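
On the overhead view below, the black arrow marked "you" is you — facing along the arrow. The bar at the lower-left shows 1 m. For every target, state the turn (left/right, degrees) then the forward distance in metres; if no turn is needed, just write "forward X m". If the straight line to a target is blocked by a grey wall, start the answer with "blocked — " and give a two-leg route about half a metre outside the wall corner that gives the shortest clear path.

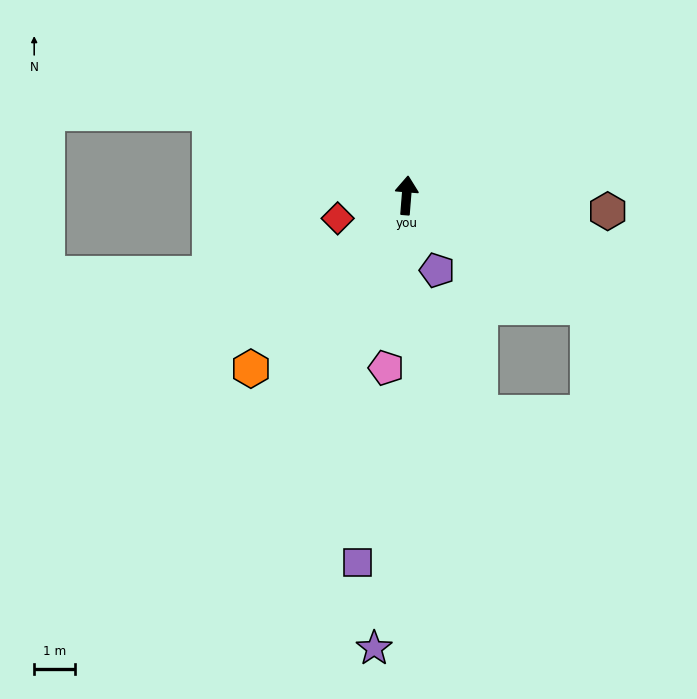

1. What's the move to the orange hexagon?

turn left 143°, forward 5.7 m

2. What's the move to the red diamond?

turn left 113°, forward 1.8 m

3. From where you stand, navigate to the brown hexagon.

turn right 90°, forward 4.9 m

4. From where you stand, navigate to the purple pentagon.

turn right 153°, forward 2.0 m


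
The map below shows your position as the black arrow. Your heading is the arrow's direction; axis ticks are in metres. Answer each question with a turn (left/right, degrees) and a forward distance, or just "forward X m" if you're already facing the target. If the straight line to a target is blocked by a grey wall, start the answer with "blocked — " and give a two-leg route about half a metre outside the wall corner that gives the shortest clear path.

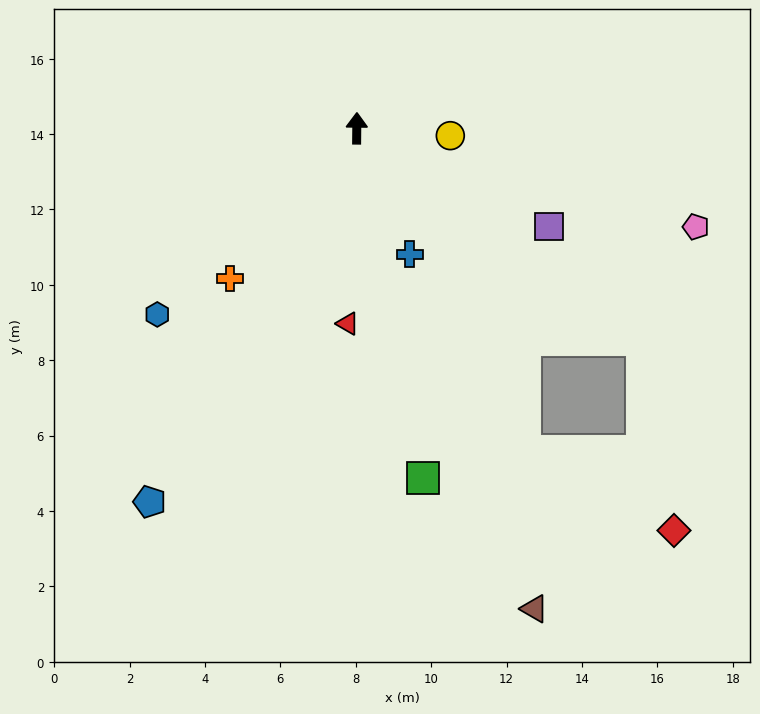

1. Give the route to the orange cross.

turn left 140°, forward 5.2 m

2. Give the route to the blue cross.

turn right 157°, forward 3.6 m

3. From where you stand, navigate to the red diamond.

blocked — turn right 126°, forward 9.4 m, then turn right 44°, forward 5.1 m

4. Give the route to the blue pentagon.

turn left 152°, forward 11.3 m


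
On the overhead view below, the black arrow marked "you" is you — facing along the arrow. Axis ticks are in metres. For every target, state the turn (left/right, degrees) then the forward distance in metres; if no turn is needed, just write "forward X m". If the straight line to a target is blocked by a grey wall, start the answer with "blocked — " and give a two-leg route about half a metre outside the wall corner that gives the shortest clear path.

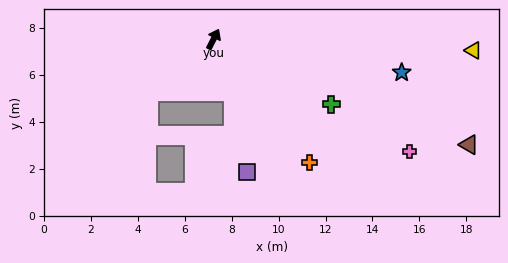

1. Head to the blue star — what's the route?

turn right 73°, forward 8.1 m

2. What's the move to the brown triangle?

turn right 85°, forward 11.8 m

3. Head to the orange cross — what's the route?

turn right 115°, forward 6.7 m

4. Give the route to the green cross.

turn right 92°, forward 5.7 m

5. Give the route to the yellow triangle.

turn right 65°, forward 11.1 m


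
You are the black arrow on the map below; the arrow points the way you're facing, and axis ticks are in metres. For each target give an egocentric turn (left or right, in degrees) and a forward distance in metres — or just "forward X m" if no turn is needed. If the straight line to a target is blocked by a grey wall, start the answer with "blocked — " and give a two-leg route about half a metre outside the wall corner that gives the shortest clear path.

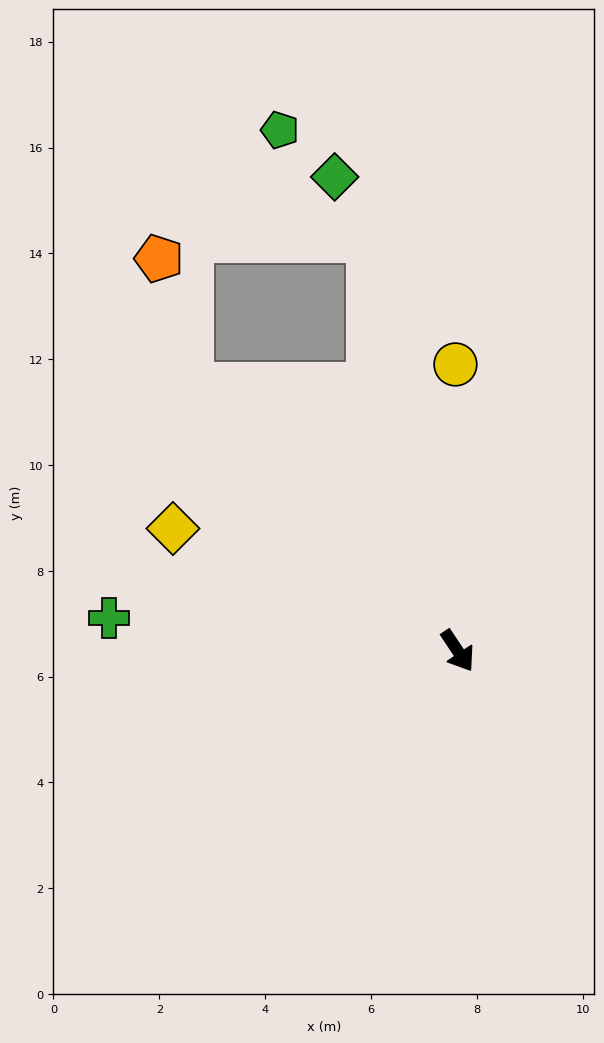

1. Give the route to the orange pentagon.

blocked — turn right 168°, forward 7.1 m, then turn right 31°, forward 2.5 m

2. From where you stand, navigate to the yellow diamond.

turn right 147°, forward 5.9 m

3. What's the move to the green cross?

turn right 129°, forward 6.6 m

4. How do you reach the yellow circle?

turn left 147°, forward 5.4 m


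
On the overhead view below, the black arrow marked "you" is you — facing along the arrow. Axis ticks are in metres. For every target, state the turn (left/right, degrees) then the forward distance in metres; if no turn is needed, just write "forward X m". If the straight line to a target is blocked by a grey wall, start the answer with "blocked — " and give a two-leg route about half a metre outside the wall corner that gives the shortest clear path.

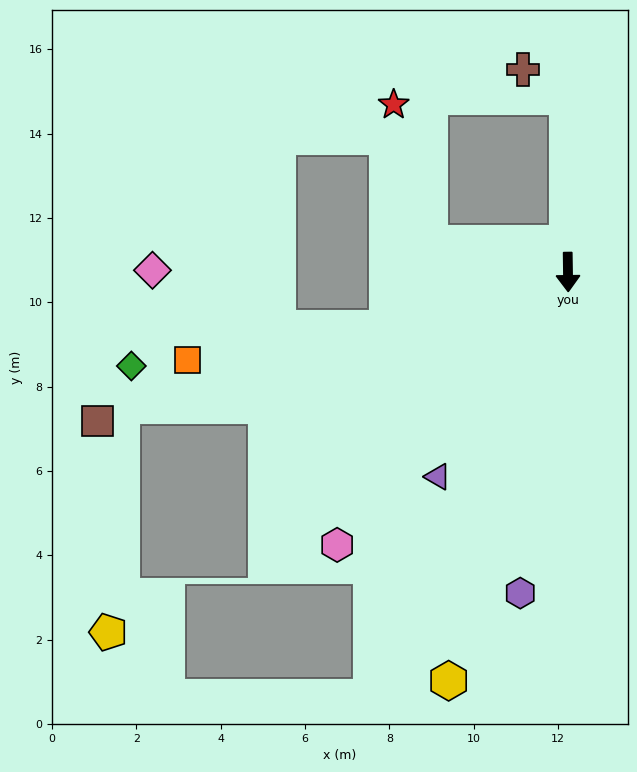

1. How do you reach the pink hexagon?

turn right 41°, forward 8.5 m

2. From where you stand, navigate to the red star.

blocked — turn right 103°, forward 3.4 m, then turn right 63°, forward 3.4 m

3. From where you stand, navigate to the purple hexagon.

turn right 9°, forward 7.7 m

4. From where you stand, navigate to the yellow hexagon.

turn right 17°, forward 10.1 m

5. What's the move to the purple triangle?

turn right 33°, forward 5.8 m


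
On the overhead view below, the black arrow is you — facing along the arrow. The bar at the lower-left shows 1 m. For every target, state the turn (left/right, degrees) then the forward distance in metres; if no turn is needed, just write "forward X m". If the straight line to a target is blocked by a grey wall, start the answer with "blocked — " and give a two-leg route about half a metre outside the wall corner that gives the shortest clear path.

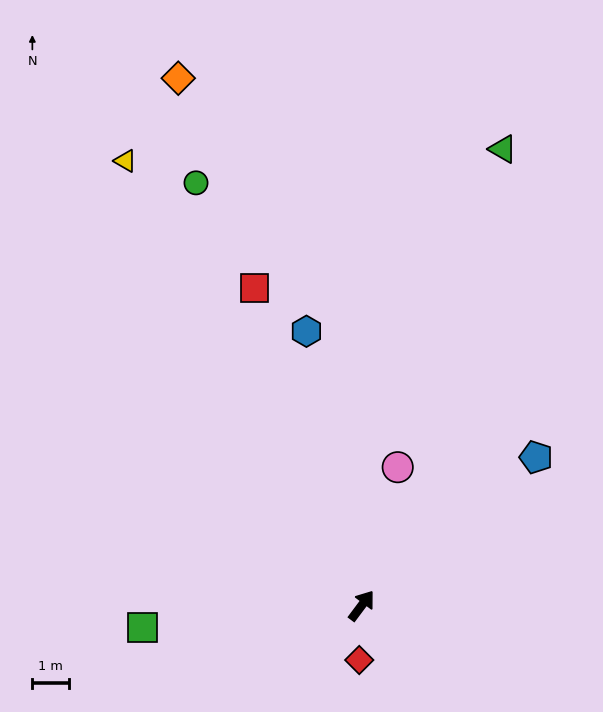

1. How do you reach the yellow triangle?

turn left 65°, forward 13.7 m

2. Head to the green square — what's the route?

turn left 132°, forward 6.0 m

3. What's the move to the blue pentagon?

turn right 13°, forward 6.2 m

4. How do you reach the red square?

turn left 55°, forward 9.1 m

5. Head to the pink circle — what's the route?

turn left 22°, forward 3.9 m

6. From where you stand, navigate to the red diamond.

turn right 146°, forward 1.5 m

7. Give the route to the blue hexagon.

turn left 48°, forward 7.6 m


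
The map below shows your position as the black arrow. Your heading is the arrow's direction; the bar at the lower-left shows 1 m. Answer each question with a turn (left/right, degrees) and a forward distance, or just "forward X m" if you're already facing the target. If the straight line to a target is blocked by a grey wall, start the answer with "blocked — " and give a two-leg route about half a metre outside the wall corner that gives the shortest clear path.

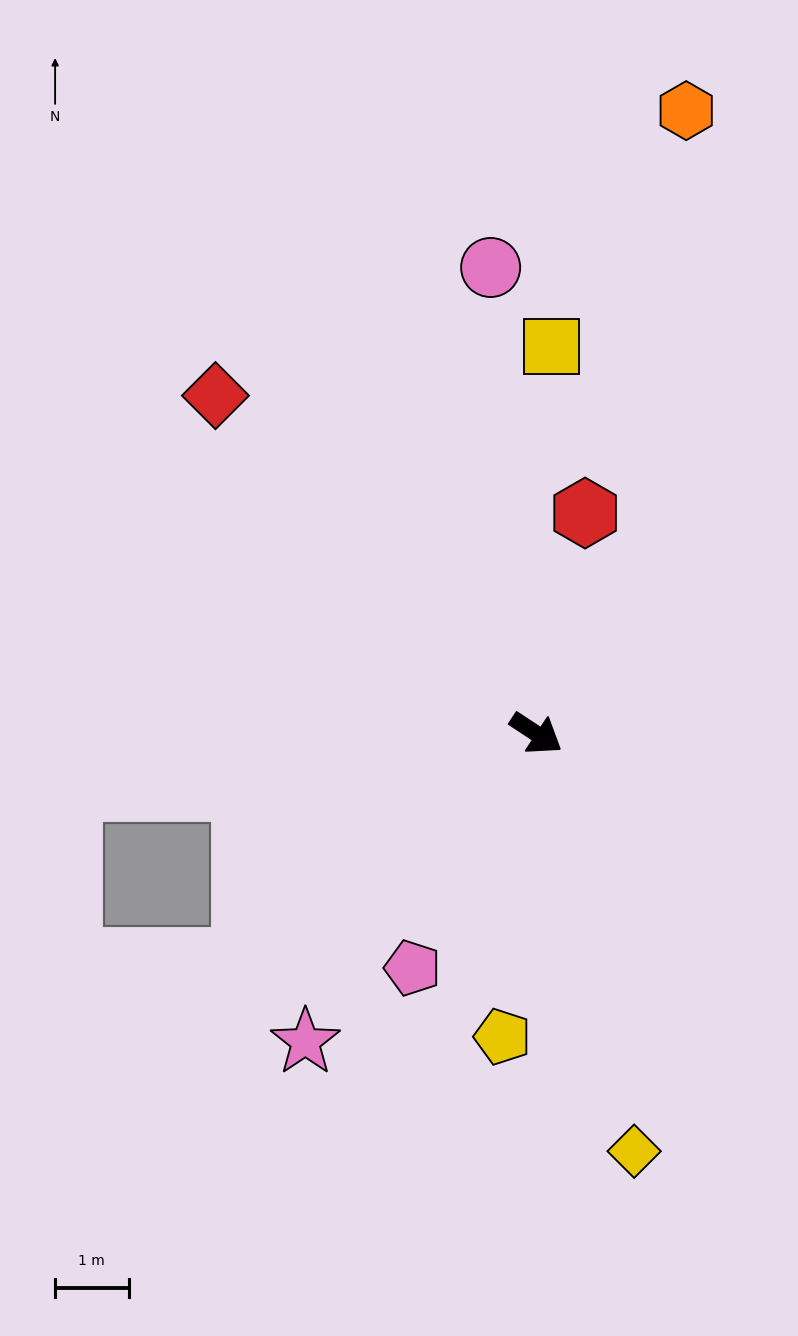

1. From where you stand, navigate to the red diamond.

turn left 167°, forward 6.3 m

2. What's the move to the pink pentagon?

turn right 84°, forward 3.6 m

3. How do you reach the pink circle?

turn left 129°, forward 6.4 m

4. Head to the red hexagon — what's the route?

turn left 111°, forward 3.1 m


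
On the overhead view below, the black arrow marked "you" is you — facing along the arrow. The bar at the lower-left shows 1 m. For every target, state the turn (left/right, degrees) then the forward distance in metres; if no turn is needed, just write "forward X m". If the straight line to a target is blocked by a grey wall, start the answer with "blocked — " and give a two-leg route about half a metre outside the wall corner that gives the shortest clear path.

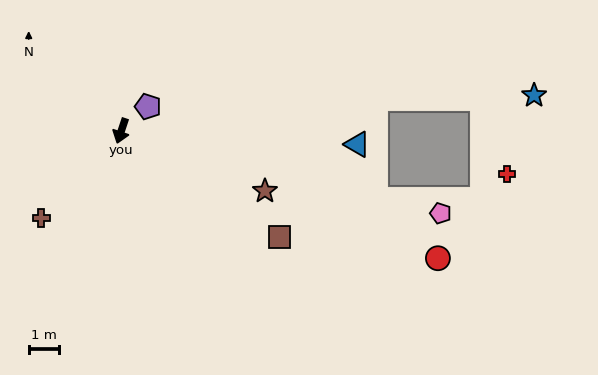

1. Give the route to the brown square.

turn left 75°, forward 6.3 m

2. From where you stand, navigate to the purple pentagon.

turn left 151°, forward 1.2 m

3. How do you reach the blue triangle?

turn left 105°, forward 7.9 m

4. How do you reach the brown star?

turn left 86°, forward 5.2 m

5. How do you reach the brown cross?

turn right 24°, forward 3.9 m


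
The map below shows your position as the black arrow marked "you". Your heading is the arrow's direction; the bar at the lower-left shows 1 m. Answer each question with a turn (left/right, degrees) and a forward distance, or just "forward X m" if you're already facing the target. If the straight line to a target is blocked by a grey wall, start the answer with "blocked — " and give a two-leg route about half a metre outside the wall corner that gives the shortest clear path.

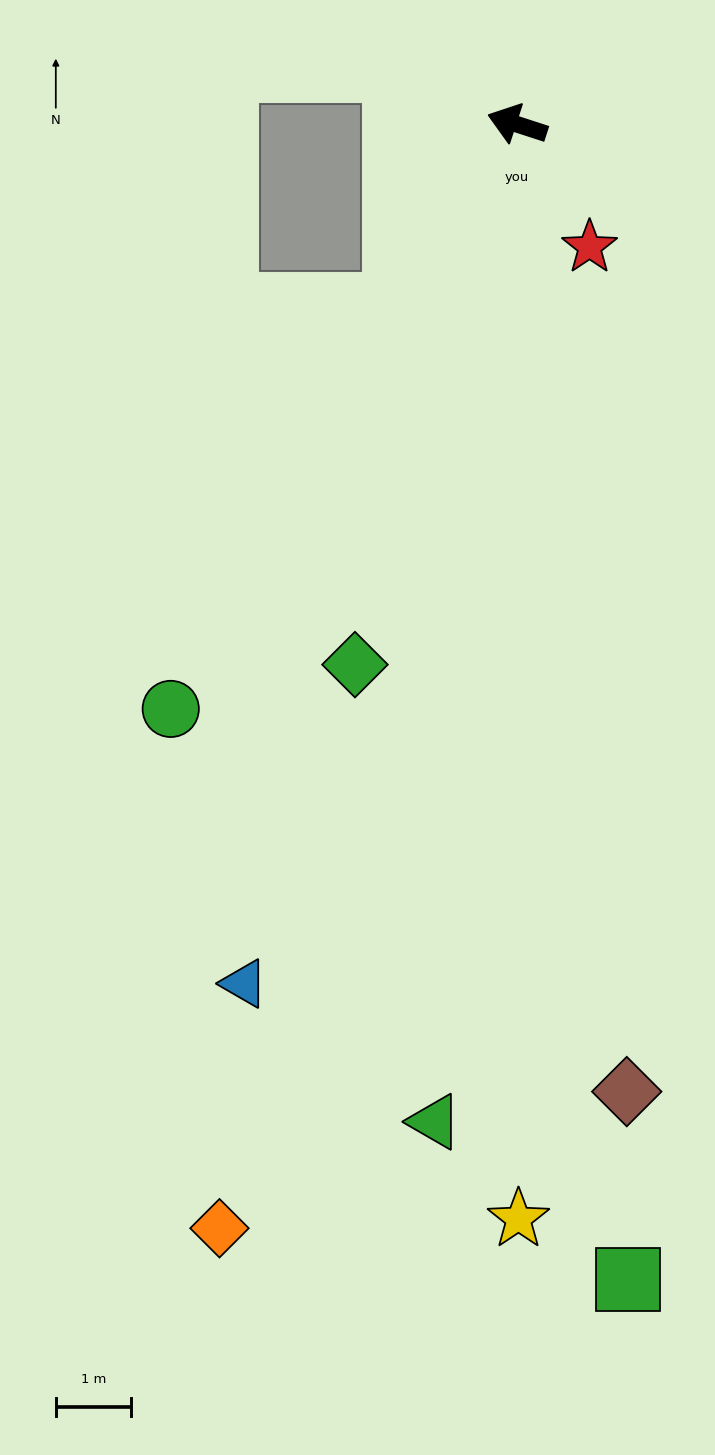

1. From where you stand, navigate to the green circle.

turn left 77°, forward 9.0 m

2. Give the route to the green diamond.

turn left 91°, forward 7.5 m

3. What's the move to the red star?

turn left 139°, forward 1.9 m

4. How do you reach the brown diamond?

turn left 114°, forward 12.9 m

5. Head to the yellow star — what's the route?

turn left 108°, forward 14.5 m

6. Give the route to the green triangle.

turn left 103°, forward 13.3 m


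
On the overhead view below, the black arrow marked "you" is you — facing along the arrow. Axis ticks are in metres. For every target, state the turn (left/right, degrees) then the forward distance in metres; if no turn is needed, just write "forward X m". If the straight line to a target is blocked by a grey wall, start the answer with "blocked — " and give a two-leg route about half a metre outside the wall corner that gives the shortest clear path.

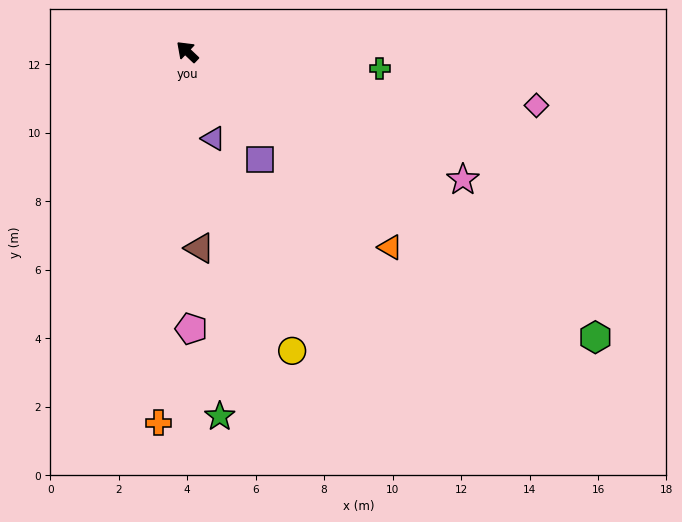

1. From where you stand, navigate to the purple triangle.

turn left 150°, forward 2.6 m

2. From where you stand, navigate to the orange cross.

turn left 129°, forward 10.9 m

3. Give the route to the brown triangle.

turn left 137°, forward 5.7 m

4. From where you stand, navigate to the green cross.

turn right 142°, forward 5.6 m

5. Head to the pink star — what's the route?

turn right 161°, forward 8.9 m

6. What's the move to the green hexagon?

turn right 172°, forward 14.5 m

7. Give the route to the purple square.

turn left 167°, forward 3.8 m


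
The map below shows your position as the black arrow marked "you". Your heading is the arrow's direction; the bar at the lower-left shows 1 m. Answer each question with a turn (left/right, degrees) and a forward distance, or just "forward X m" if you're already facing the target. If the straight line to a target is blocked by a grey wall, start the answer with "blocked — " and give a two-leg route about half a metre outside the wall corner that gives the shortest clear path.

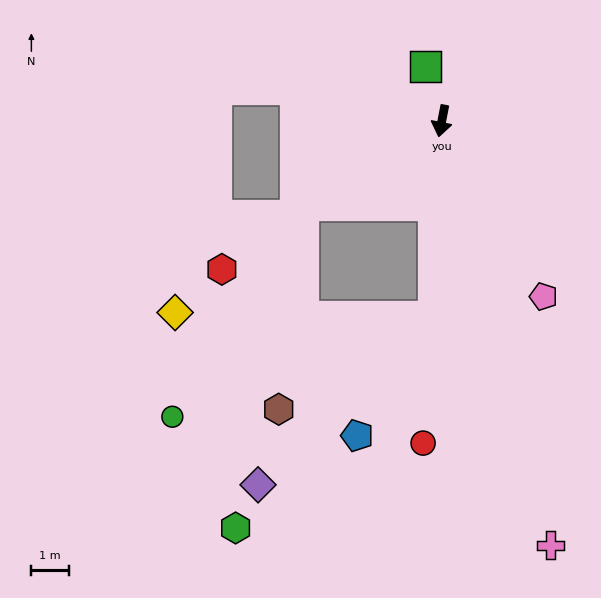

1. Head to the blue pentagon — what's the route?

blocked — turn left 9°, forward 5.3 m, then turn right 31°, forward 3.8 m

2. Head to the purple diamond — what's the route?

blocked — turn left 9°, forward 5.3 m, then turn right 44°, forward 6.5 m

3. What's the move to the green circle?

blocked — turn right 48°, forward 4.3 m, then turn left 27°, forward 6.7 m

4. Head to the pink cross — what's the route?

turn left 25°, forward 11.7 m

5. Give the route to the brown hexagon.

blocked — turn right 48°, forward 4.3 m, then turn left 52°, forward 5.5 m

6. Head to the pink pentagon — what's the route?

turn left 41°, forward 5.4 m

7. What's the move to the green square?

turn right 152°, forward 1.5 m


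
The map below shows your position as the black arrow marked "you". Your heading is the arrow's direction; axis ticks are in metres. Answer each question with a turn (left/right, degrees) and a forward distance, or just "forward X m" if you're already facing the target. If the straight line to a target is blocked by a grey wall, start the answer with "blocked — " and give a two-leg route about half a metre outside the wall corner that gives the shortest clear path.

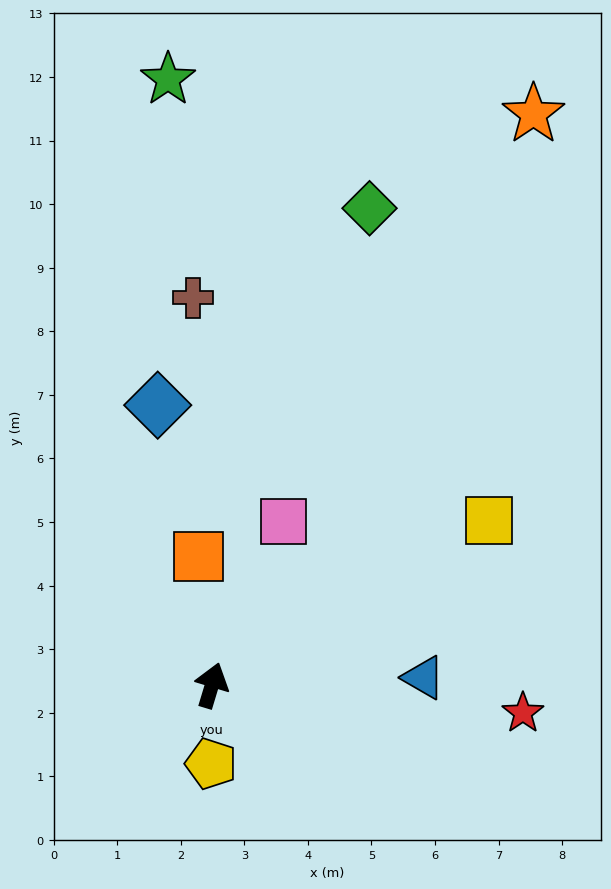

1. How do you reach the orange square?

turn left 23°, forward 2.0 m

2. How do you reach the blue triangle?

turn right 71°, forward 3.3 m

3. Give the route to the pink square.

turn right 7°, forward 2.8 m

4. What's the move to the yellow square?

turn right 42°, forward 5.1 m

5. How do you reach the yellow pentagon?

turn right 164°, forward 1.2 m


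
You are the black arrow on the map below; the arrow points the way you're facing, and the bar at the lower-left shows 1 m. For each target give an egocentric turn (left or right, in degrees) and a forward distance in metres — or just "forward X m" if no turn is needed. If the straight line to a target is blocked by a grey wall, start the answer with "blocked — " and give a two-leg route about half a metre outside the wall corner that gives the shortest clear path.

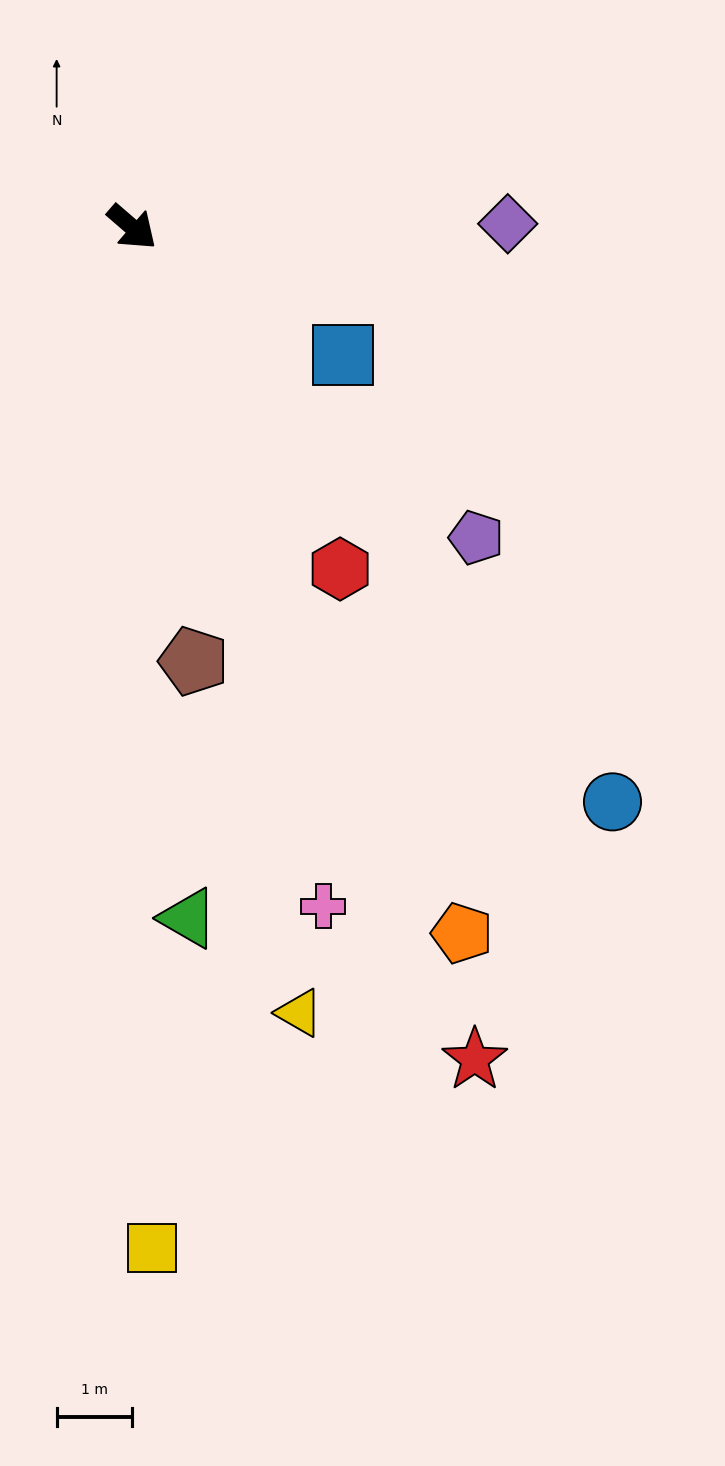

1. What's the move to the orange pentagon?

turn right 24°, forward 10.3 m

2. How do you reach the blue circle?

turn right 9°, forward 9.9 m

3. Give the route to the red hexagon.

turn right 18°, forward 5.3 m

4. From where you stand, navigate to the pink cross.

turn right 33°, forward 9.3 m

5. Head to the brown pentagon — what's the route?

turn right 41°, forward 5.8 m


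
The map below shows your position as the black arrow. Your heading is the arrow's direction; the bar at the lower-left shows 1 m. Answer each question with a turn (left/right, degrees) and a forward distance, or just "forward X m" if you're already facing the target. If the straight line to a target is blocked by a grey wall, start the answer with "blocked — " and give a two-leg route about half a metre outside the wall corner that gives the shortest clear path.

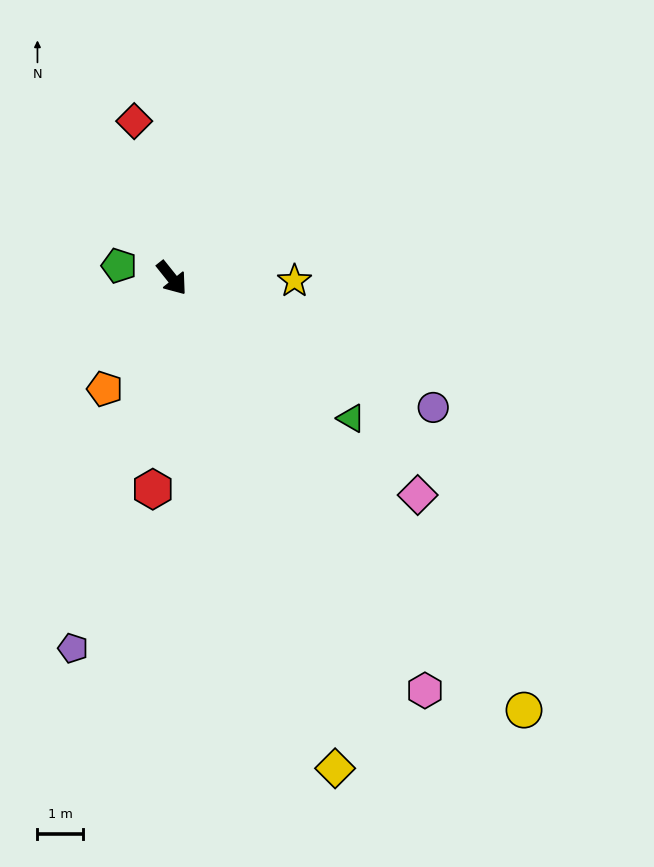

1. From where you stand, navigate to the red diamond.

turn left 155°, forward 3.6 m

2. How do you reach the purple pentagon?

turn right 54°, forward 8.5 m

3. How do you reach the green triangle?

turn left 13°, forward 5.0 m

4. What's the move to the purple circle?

turn left 25°, forward 6.4 m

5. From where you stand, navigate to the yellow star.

turn left 50°, forward 2.7 m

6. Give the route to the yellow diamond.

turn right 20°, forward 11.4 m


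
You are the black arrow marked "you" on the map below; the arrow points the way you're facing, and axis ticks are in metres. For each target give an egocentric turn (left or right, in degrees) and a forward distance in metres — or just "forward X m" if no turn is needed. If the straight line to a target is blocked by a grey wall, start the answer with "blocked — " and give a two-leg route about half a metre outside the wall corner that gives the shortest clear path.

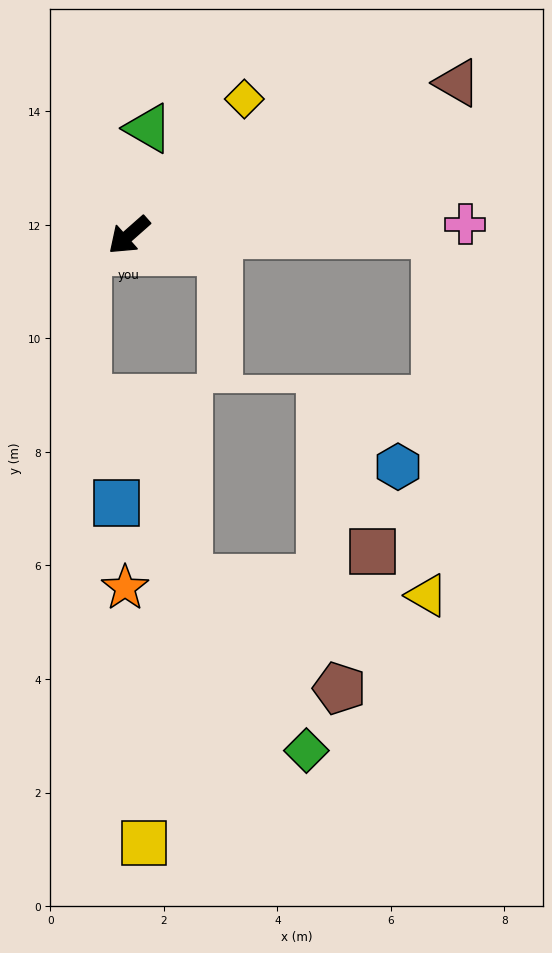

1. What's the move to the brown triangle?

turn left 163°, forward 6.4 m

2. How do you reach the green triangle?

turn right 142°, forward 1.9 m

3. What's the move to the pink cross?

turn left 140°, forward 5.9 m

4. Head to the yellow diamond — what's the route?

turn right 172°, forward 3.1 m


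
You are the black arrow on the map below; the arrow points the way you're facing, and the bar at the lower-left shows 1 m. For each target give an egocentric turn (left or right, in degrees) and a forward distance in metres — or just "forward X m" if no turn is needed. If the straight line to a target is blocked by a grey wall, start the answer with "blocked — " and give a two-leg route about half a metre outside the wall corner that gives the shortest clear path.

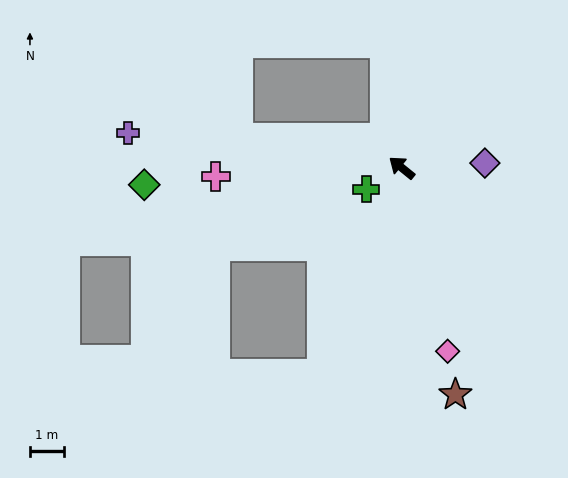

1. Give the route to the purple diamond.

turn right 138°, forward 2.5 m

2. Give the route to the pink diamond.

turn left 143°, forward 5.6 m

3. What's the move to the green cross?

turn left 70°, forward 1.2 m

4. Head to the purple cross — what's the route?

turn left 32°, forward 8.2 m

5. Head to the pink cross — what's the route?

turn left 42°, forward 5.5 m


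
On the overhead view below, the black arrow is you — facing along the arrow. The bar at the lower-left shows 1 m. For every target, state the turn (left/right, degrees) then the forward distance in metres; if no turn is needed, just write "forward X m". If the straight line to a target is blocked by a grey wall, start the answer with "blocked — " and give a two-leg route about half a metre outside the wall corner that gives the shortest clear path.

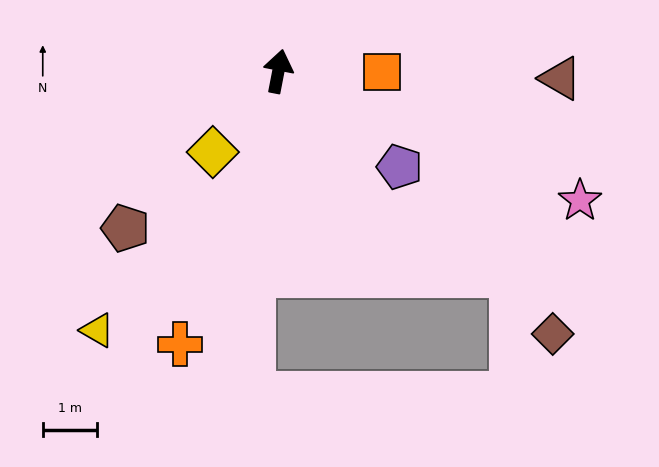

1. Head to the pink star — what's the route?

turn right 102°, forward 6.0 m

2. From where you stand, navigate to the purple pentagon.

turn right 117°, forward 2.8 m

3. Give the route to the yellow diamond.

turn left 152°, forward 1.9 m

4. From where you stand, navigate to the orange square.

turn right 79°, forward 1.9 m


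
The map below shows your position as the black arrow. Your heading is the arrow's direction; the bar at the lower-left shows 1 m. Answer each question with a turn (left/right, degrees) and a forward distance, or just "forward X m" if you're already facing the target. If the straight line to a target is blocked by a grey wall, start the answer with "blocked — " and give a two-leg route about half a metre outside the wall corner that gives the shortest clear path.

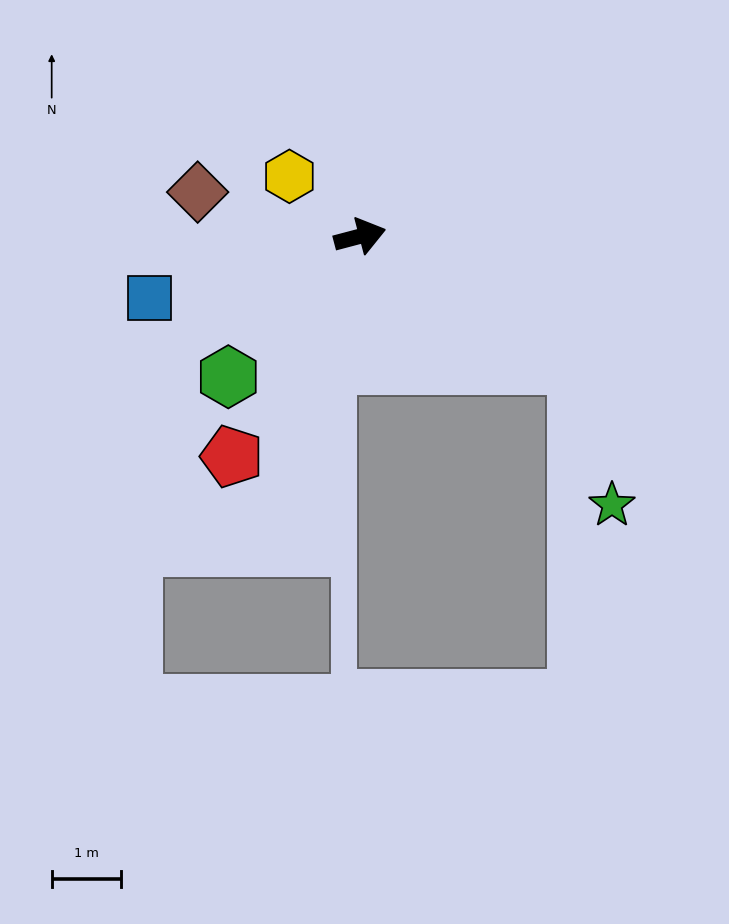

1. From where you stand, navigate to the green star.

blocked — turn right 45°, forward 3.7 m, then turn right 46°, forward 2.1 m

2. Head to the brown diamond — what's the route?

turn left 150°, forward 2.4 m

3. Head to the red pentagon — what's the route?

turn right 135°, forward 3.7 m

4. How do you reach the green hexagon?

turn right 148°, forward 2.8 m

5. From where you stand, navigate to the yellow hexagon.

turn left 125°, forward 1.3 m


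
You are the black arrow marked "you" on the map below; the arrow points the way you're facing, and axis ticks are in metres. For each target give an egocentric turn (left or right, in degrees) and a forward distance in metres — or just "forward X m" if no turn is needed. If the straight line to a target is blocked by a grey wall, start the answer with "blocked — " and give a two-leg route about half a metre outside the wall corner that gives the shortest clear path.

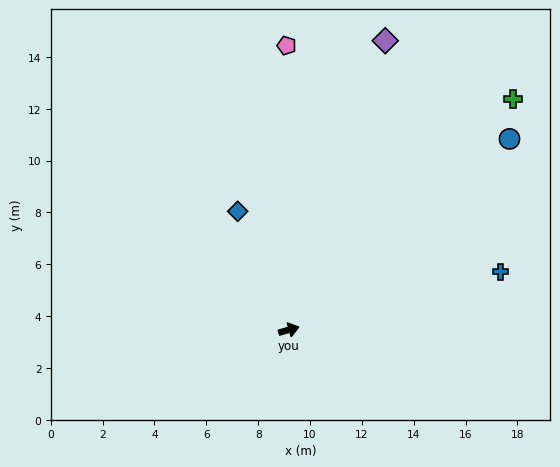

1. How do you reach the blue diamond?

turn left 98°, forward 5.0 m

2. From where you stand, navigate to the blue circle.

turn left 25°, forward 11.3 m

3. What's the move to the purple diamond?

turn left 56°, forward 11.8 m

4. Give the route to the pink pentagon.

turn left 75°, forward 11.0 m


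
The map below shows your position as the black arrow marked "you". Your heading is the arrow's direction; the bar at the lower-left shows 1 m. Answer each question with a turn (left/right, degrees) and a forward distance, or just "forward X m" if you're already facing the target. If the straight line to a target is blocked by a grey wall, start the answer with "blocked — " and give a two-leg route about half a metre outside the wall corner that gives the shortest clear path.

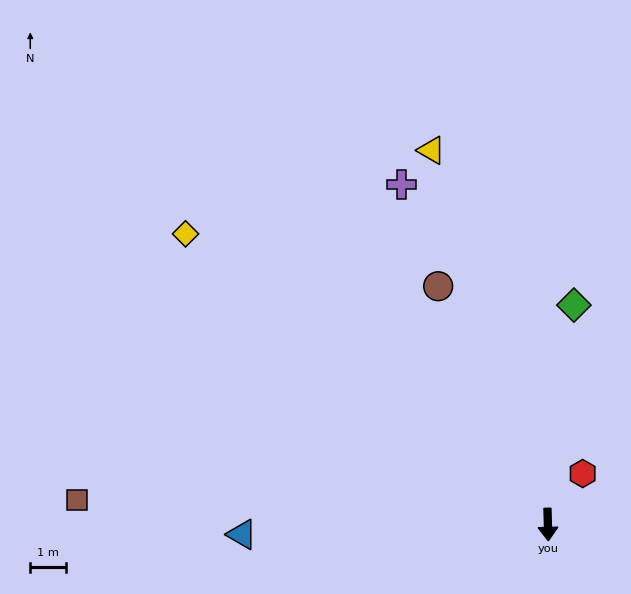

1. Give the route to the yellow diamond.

turn right 130°, forward 13.1 m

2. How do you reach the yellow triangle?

turn right 164°, forward 11.1 m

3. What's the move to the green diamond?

turn left 172°, forward 6.3 m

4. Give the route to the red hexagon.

turn left 144°, forward 1.7 m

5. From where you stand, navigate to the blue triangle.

turn right 90°, forward 8.7 m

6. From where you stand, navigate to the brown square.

turn right 95°, forward 13.4 m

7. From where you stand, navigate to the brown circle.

turn right 157°, forward 7.4 m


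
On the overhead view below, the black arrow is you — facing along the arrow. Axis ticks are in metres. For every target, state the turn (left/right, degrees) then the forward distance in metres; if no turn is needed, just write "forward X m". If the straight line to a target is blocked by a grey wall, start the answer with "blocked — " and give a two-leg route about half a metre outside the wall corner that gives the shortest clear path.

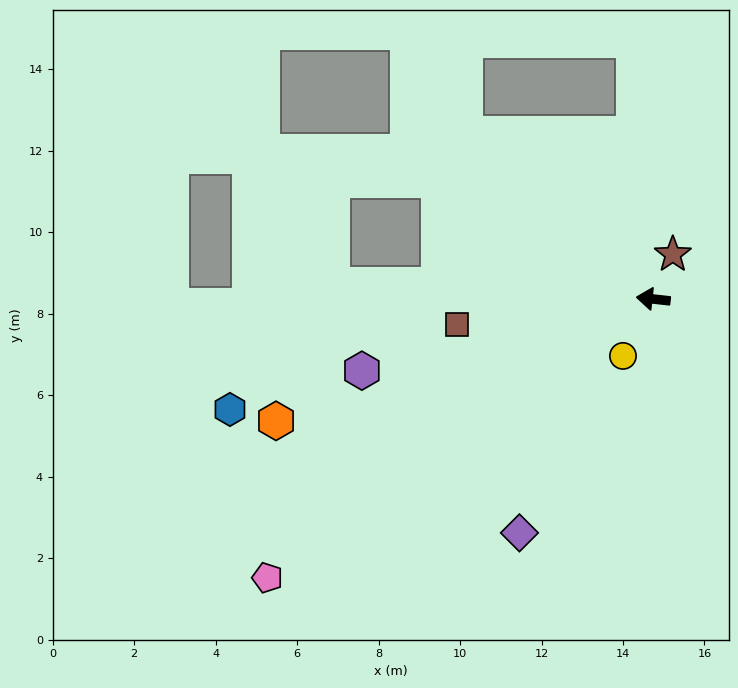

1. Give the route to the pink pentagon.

turn left 42°, forward 11.7 m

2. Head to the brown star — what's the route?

turn right 107°, forward 1.2 m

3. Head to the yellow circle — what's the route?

turn left 68°, forward 1.6 m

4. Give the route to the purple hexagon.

turn left 20°, forward 7.4 m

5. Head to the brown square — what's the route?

turn left 14°, forward 4.9 m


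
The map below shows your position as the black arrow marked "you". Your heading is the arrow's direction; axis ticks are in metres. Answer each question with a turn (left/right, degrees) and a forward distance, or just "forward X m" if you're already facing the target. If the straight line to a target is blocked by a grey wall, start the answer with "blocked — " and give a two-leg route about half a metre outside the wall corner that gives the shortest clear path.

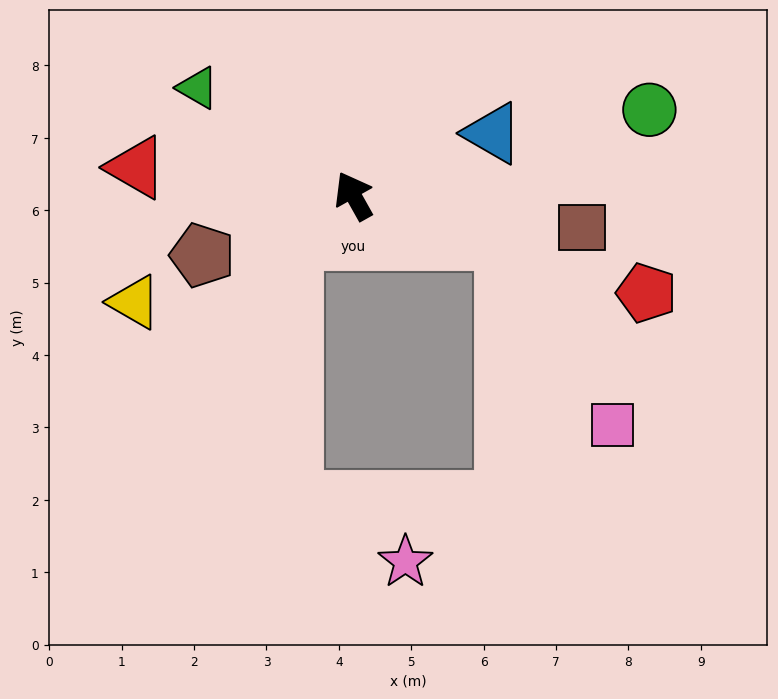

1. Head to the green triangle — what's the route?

turn left 26°, forward 2.6 m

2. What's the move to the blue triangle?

turn right 95°, forward 2.1 m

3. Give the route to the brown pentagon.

turn left 82°, forward 2.2 m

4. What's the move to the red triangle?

turn left 53°, forward 3.0 m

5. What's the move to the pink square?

blocked — turn right 135°, forward 2.2 m, then turn right 44°, forward 3.0 m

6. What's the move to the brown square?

turn right 127°, forward 3.2 m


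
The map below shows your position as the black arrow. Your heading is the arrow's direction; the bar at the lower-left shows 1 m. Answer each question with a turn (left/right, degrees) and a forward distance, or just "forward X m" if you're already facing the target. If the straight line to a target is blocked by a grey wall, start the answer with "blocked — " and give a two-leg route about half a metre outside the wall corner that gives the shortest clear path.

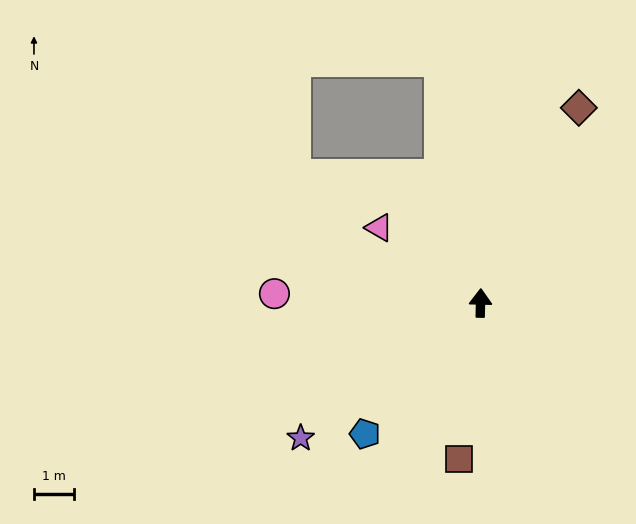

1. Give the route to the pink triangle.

turn left 55°, forward 3.1 m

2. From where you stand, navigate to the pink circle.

turn left 89°, forward 5.1 m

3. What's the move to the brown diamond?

turn right 25°, forward 5.4 m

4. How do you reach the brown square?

turn left 173°, forward 3.9 m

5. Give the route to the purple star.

turn left 128°, forward 5.6 m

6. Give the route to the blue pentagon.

turn left 140°, forward 4.4 m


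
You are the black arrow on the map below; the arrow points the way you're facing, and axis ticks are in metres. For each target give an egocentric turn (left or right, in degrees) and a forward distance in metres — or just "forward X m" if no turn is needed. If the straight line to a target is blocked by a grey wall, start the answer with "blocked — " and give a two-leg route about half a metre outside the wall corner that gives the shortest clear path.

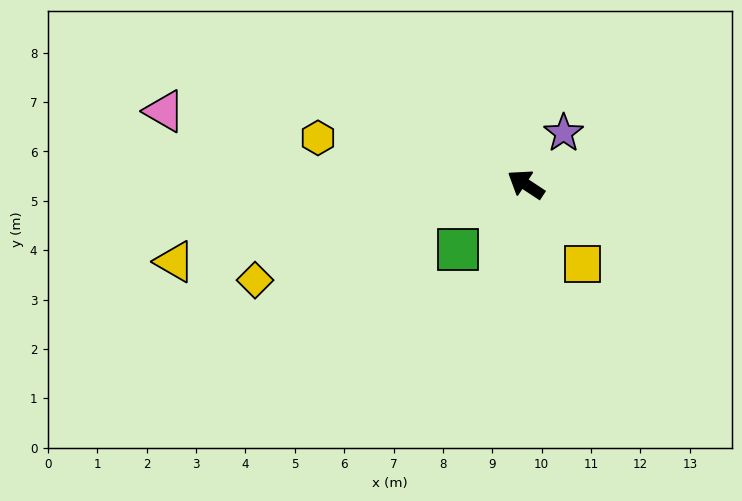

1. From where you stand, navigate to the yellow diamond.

turn left 53°, forward 5.8 m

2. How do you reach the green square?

turn left 77°, forward 1.9 m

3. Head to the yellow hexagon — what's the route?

turn left 21°, forward 4.3 m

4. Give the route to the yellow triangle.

turn left 46°, forward 7.3 m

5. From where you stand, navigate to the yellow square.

turn left 159°, forward 2.0 m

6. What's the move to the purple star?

turn right 93°, forward 1.3 m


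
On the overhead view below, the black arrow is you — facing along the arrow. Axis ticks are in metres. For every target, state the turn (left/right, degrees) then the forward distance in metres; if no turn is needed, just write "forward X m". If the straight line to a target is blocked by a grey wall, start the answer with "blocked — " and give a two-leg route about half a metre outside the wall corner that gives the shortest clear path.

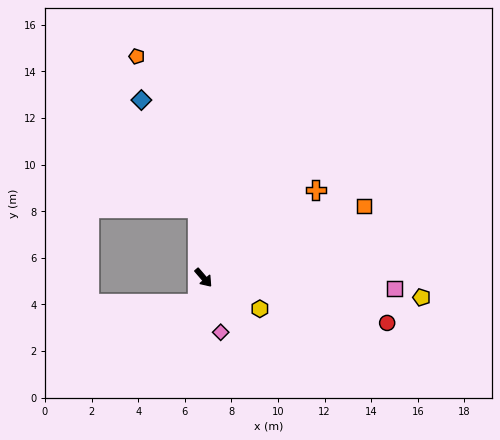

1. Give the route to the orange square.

turn left 74°, forward 7.5 m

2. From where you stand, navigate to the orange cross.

turn left 87°, forward 6.1 m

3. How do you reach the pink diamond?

turn right 23°, forward 2.5 m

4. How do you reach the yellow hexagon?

turn left 20°, forward 2.8 m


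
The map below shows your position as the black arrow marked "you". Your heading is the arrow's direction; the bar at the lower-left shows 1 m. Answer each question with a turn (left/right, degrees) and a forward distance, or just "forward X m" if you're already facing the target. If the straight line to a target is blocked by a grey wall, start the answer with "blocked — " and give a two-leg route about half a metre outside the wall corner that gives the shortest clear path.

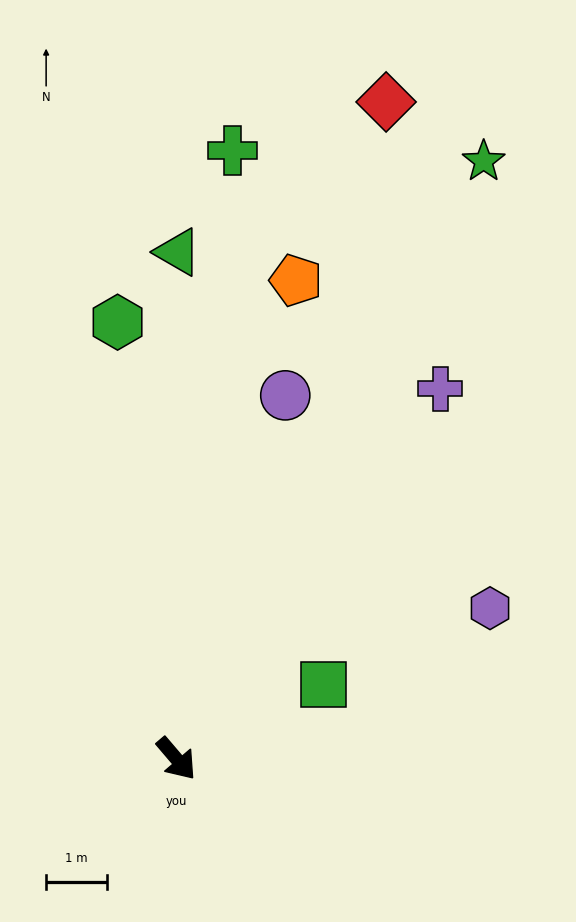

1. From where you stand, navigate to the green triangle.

turn left 139°, forward 8.3 m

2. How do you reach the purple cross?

turn left 104°, forward 7.4 m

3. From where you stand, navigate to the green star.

turn left 112°, forward 11.0 m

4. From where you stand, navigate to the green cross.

turn left 134°, forward 10.0 m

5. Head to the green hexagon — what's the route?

turn left 147°, forward 7.2 m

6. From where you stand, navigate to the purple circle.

turn left 123°, forward 6.2 m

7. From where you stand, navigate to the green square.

turn left 76°, forward 2.7 m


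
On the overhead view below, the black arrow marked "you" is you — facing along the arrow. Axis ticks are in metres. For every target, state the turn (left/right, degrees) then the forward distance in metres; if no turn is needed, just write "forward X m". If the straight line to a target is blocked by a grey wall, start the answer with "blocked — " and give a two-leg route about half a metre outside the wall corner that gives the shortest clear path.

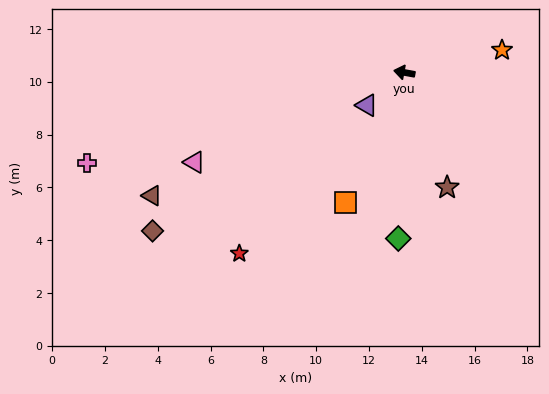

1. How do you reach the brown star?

turn left 121°, forward 4.6 m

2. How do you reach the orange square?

turn left 76°, forward 5.4 m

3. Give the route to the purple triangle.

turn left 52°, forward 1.9 m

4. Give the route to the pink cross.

turn left 26°, forward 12.5 m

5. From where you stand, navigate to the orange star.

turn right 157°, forward 3.8 m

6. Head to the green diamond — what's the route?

turn left 98°, forward 6.3 m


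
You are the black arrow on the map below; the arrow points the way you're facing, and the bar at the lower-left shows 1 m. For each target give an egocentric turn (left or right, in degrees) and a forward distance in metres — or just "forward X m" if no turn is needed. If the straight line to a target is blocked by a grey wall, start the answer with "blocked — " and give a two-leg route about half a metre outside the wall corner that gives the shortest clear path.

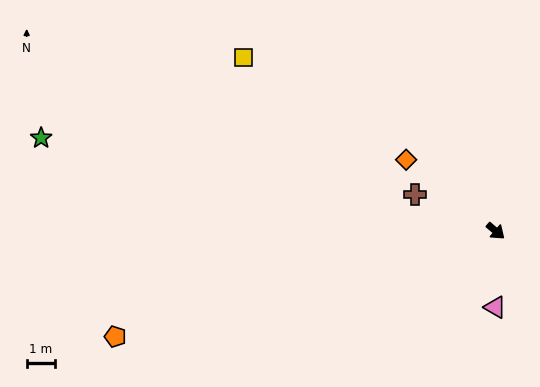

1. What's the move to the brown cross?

turn right 164°, forward 3.1 m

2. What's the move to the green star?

turn right 151°, forward 16.3 m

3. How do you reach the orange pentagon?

turn right 124°, forward 13.9 m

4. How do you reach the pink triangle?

turn right 50°, forward 2.7 m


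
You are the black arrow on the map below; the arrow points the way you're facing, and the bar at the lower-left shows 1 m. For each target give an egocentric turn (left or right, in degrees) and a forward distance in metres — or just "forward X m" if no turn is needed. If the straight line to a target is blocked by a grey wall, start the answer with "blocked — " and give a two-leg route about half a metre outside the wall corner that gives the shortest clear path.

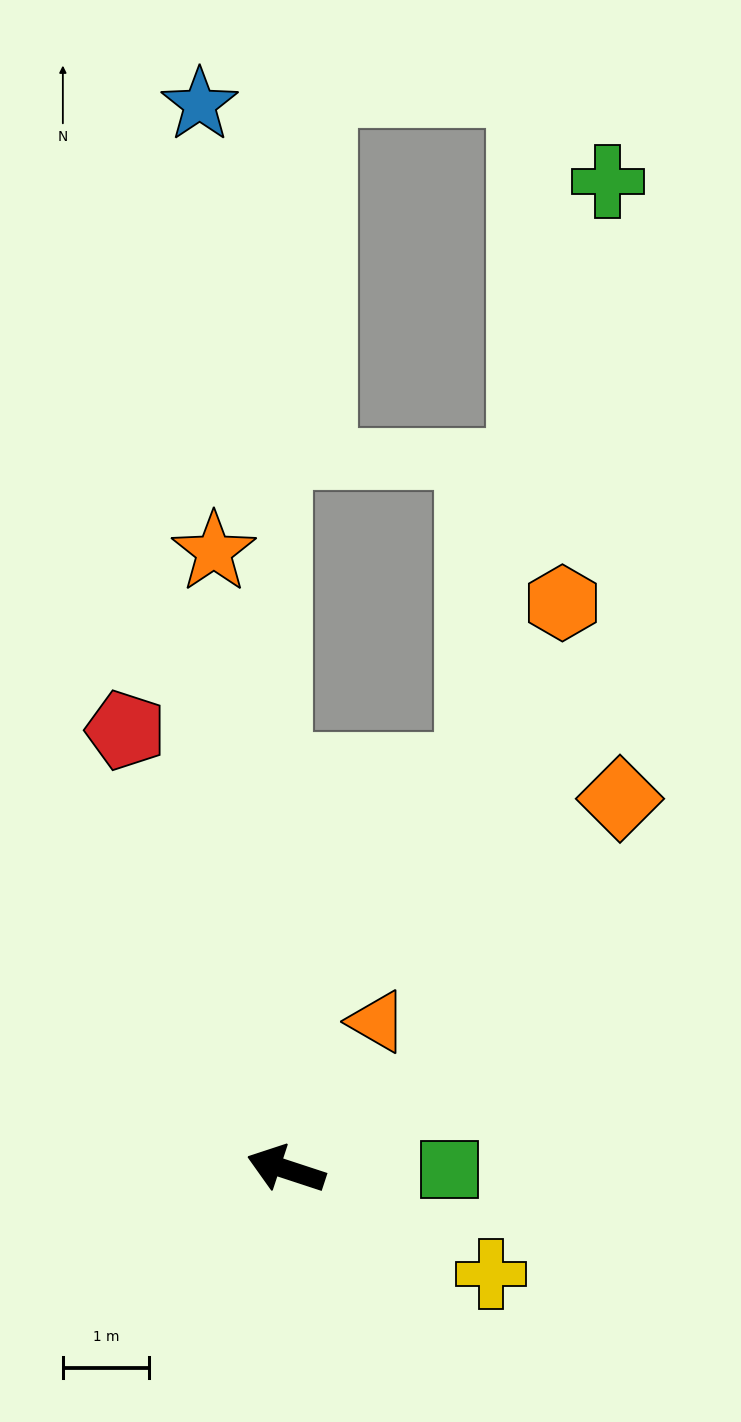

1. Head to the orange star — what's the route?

turn right 65°, forward 7.2 m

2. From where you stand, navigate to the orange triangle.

turn right 103°, forward 2.0 m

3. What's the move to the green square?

turn right 162°, forward 1.9 m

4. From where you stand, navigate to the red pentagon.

turn right 52°, forward 5.4 m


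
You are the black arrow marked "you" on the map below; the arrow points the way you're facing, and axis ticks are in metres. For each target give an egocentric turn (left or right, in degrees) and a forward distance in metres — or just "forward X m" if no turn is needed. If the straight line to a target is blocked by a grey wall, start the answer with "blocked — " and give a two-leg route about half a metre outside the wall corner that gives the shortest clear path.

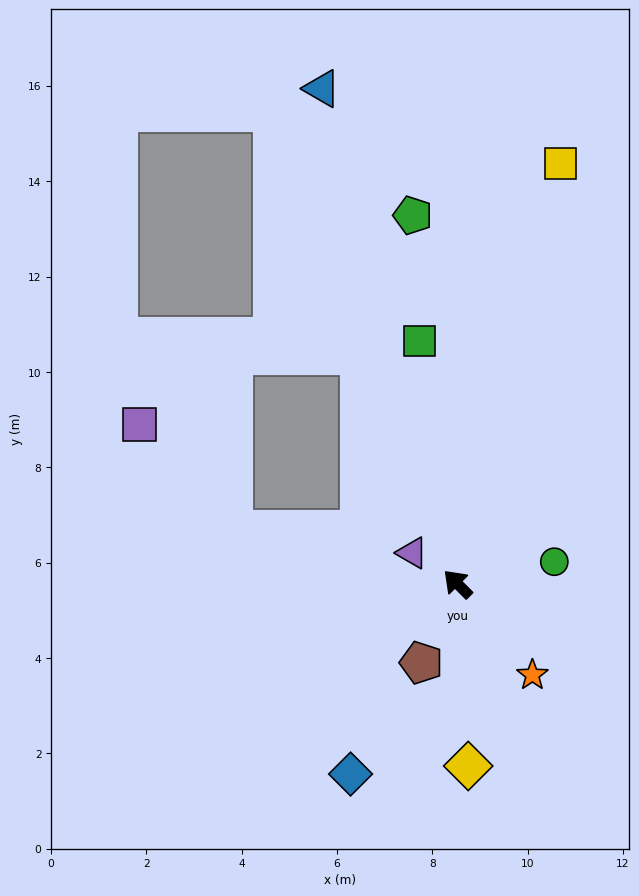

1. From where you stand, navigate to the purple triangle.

turn left 11°, forward 1.2 m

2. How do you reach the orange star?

turn left 174°, forward 2.5 m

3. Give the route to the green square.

turn right 36°, forward 5.2 m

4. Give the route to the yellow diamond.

turn left 138°, forward 3.8 m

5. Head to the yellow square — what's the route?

turn right 59°, forward 9.1 m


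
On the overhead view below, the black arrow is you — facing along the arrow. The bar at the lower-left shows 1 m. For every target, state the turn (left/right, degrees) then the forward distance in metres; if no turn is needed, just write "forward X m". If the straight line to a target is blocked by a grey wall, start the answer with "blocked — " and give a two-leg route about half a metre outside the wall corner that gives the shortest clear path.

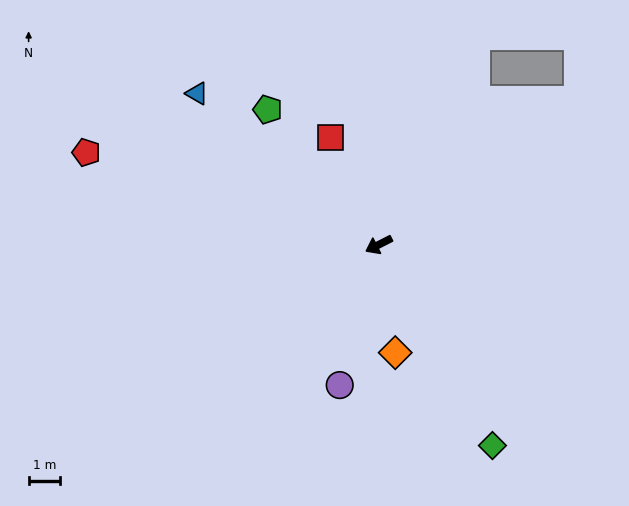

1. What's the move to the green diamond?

turn left 93°, forward 7.3 m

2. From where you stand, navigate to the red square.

turn right 93°, forward 3.7 m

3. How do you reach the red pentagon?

turn right 44°, forward 9.7 m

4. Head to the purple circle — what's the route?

turn left 48°, forward 4.6 m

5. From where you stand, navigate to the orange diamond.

turn left 72°, forward 3.5 m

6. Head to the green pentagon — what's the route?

turn right 78°, forward 5.5 m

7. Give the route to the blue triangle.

turn right 67°, forward 7.5 m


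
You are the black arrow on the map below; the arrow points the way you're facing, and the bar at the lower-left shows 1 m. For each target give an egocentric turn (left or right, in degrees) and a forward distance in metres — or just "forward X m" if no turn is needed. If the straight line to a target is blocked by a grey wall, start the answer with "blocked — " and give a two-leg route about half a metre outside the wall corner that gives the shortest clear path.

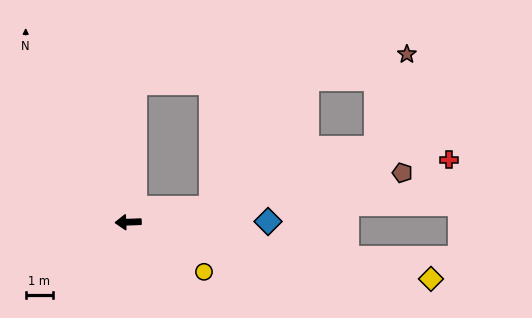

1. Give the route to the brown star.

blocked — turn right 95°, forward 5.1 m, then turn right 81°, forward 10.0 m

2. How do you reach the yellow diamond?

turn left 167°, forward 11.2 m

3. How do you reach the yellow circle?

turn left 145°, forward 3.3 m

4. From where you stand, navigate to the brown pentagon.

turn right 172°, forward 10.2 m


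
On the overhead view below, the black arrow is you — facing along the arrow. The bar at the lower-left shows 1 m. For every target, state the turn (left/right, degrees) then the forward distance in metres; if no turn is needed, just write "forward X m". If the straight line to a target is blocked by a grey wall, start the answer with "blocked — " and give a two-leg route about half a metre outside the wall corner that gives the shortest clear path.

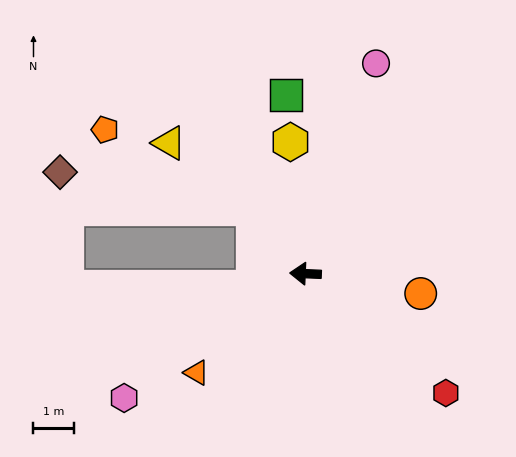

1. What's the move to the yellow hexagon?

turn right 81°, forward 3.2 m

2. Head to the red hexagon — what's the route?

turn left 142°, forward 4.5 m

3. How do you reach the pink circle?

turn right 106°, forward 5.4 m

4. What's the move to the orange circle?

turn left 173°, forward 2.9 m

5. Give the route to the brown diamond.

blocked — turn right 49°, forward 2.0 m, then turn left 41°, forward 4.8 m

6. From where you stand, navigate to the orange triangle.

turn left 45°, forward 3.6 m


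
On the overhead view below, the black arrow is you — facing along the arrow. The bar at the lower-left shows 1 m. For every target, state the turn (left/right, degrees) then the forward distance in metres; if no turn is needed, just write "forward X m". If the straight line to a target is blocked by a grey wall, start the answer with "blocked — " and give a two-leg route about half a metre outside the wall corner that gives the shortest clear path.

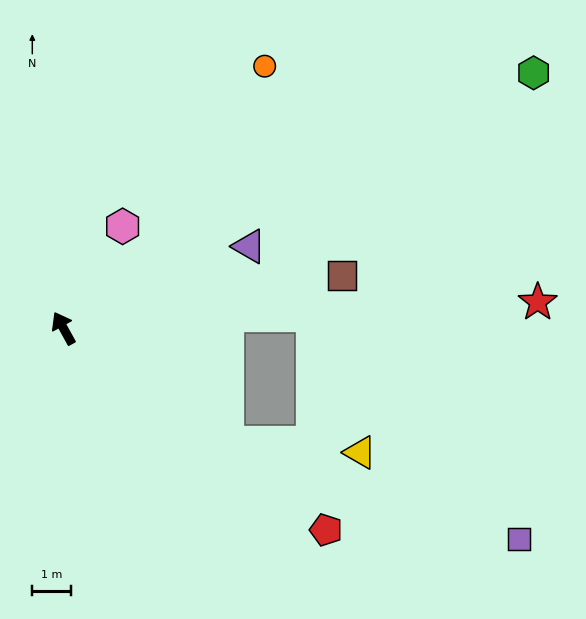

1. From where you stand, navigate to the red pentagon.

turn right 156°, forward 8.5 m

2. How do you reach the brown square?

turn right 108°, forward 7.3 m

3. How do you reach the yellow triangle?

blocked — turn right 154°, forward 5.1 m, then turn left 31°, forward 3.4 m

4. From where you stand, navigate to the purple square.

blocked — turn right 154°, forward 5.1 m, then turn left 17°, forward 7.9 m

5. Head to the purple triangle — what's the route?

turn right 95°, forward 5.2 m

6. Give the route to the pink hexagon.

turn right 59°, forward 3.0 m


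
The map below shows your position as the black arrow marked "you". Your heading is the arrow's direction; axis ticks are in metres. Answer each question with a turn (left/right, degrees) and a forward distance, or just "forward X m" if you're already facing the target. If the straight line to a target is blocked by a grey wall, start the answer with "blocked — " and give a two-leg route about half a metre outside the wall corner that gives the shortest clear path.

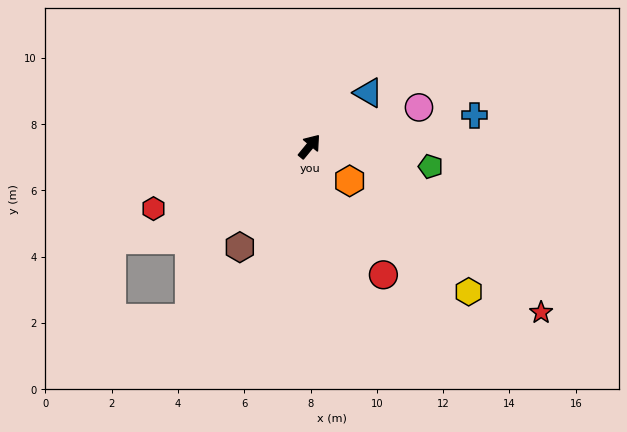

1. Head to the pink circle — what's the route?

turn right 31°, forward 3.5 m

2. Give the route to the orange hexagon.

turn right 91°, forward 1.6 m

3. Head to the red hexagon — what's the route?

turn left 151°, forward 5.1 m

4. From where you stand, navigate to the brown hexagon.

turn right 175°, forward 3.7 m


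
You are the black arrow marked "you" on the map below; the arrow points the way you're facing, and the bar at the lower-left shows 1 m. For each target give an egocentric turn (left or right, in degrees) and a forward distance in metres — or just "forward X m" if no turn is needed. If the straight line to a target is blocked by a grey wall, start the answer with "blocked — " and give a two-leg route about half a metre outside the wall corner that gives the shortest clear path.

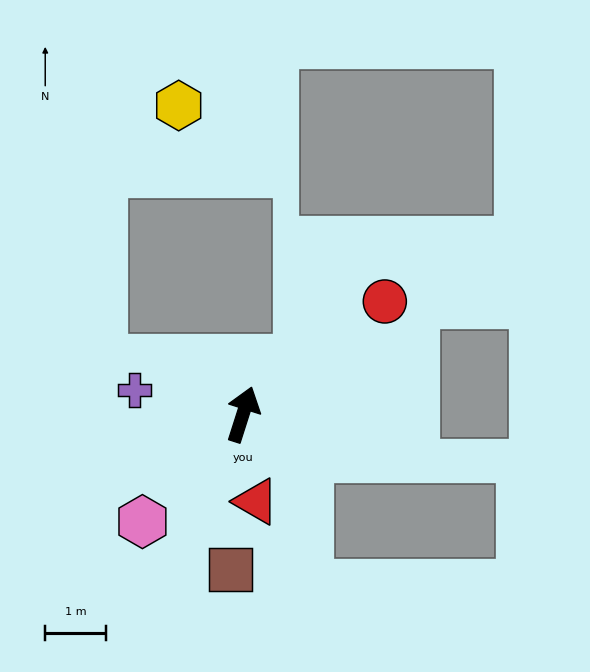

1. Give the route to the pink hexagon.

turn left 155°, forward 2.4 m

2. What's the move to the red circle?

turn right 34°, forward 3.0 m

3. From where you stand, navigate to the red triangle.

turn right 154°, forward 1.5 m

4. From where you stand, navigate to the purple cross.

turn left 95°, forward 1.8 m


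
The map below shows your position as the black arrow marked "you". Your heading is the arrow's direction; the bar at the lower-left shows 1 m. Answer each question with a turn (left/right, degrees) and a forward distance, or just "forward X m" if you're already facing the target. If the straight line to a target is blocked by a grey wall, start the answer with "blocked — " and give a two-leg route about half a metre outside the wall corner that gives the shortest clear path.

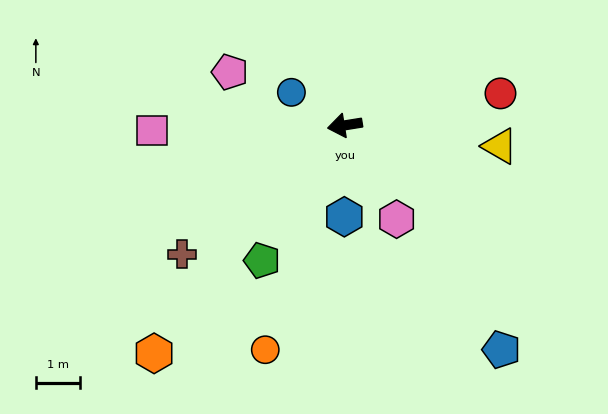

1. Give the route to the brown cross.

turn left 29°, forward 4.7 m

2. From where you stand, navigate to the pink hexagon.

turn left 110°, forward 2.4 m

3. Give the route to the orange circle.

turn left 61°, forward 5.4 m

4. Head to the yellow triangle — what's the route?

turn left 163°, forward 3.5 m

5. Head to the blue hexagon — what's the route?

turn left 81°, forward 2.1 m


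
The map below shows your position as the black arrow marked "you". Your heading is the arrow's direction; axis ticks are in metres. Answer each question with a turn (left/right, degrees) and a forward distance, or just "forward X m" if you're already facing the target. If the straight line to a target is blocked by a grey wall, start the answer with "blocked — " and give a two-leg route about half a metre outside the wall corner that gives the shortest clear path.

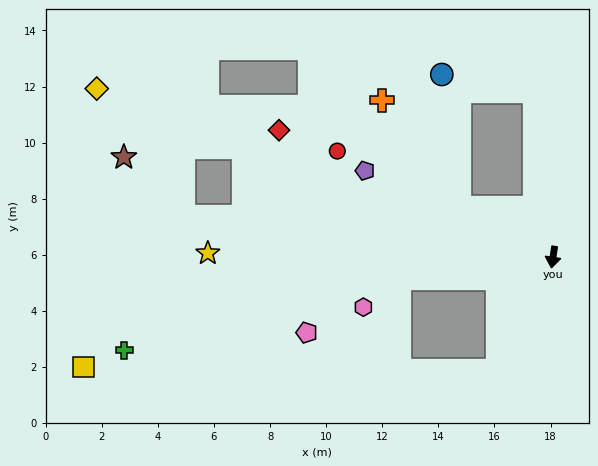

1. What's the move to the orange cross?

blocked — turn right 109°, forward 3.8 m, then turn right 27°, forward 4.7 m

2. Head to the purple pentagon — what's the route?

turn right 106°, forward 7.4 m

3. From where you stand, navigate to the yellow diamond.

turn right 102°, forward 17.3 m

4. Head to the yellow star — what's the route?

turn right 82°, forward 12.3 m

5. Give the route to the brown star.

blocked — turn right 88°, forward 13.2 m, then turn right 38°, forward 3.0 m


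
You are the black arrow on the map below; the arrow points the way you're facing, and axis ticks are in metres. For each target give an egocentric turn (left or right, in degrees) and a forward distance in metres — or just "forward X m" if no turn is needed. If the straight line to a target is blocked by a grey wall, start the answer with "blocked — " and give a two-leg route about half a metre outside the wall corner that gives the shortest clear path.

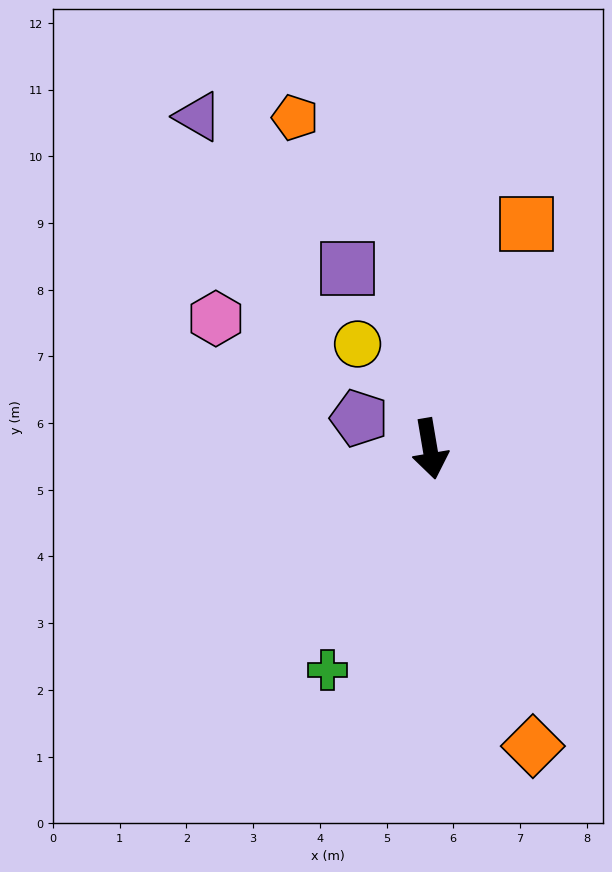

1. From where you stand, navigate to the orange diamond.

turn left 9°, forward 4.7 m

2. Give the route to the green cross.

turn right 34°, forward 3.7 m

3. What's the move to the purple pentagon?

turn right 123°, forward 1.2 m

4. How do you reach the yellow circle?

turn right 155°, forward 1.9 m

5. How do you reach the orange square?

turn left 147°, forward 3.7 m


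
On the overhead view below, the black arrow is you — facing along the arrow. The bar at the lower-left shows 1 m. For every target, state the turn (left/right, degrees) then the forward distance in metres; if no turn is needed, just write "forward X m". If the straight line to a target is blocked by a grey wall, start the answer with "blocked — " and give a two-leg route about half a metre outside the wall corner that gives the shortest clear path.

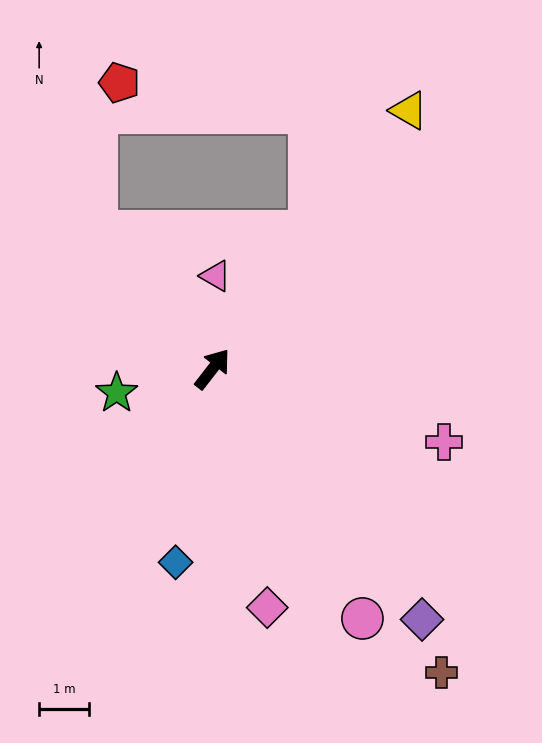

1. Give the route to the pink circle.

turn right 111°, forward 5.9 m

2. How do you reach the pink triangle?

turn left 36°, forward 1.9 m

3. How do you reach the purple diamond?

turn right 102°, forward 6.6 m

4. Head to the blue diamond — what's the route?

turn right 153°, forward 4.0 m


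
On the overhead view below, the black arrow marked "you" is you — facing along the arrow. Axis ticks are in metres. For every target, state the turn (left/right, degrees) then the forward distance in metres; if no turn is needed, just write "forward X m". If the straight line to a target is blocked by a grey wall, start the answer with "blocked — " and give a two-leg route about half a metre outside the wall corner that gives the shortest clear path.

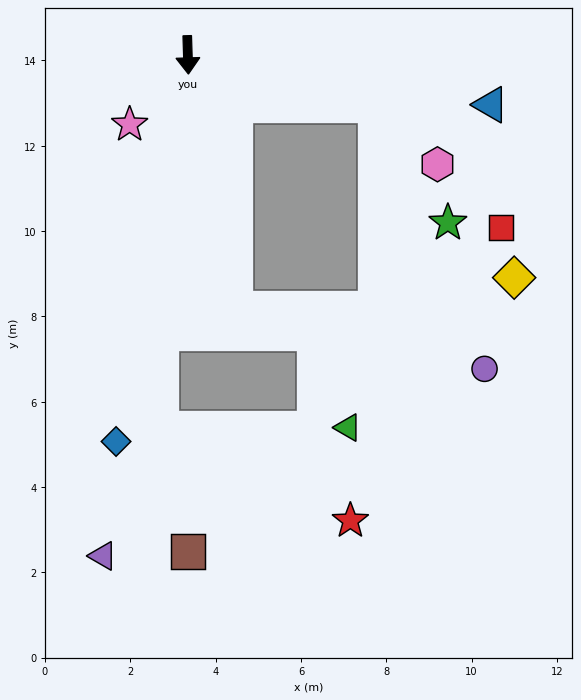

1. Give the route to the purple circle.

blocked — turn left 9°, forward 6.1 m, then turn left 66°, forward 6.0 m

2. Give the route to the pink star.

turn right 42°, forward 2.1 m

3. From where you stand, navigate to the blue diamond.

turn right 12°, forward 9.2 m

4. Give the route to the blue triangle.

turn left 79°, forward 7.2 m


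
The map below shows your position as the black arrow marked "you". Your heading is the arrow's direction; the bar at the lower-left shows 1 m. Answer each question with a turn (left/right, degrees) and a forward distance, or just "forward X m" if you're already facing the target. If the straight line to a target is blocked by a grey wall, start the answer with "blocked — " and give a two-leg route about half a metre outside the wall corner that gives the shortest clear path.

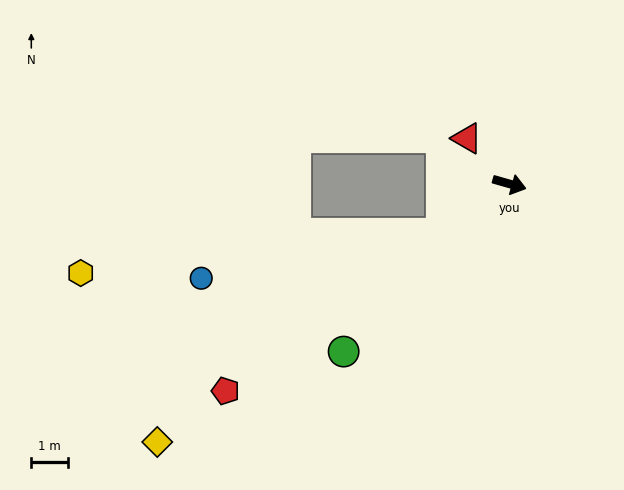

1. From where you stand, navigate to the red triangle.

turn left 149°, forward 1.7 m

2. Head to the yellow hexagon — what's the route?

blocked — turn right 128°, forward 2.3 m, then turn right 30°, forward 10.0 m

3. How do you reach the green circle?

turn right 119°, forward 6.5 m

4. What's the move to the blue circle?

blocked — turn right 128°, forward 2.3 m, then turn right 25°, forward 6.7 m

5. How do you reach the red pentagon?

turn right 128°, forward 9.6 m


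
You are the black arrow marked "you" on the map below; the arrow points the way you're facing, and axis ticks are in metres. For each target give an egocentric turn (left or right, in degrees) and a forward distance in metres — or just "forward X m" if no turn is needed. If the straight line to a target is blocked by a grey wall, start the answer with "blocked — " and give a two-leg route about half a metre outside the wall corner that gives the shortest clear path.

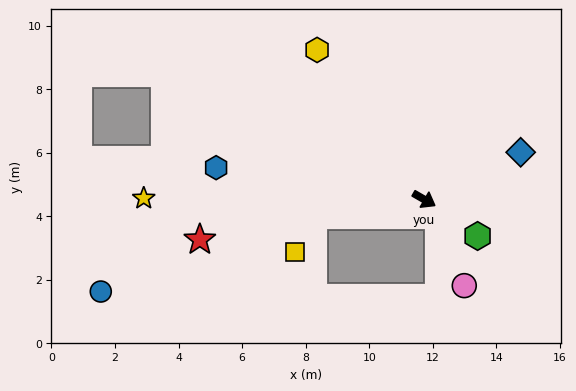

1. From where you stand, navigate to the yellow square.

blocked — turn right 142°, forward 3.5 m, then turn left 54°, forward 1.3 m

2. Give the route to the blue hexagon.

turn right 159°, forward 6.6 m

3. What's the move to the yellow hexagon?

turn left 156°, forward 5.8 m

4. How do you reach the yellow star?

turn right 150°, forward 8.8 m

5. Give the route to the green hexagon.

turn right 5°, forward 2.0 m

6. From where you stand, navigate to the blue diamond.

turn left 56°, forward 3.4 m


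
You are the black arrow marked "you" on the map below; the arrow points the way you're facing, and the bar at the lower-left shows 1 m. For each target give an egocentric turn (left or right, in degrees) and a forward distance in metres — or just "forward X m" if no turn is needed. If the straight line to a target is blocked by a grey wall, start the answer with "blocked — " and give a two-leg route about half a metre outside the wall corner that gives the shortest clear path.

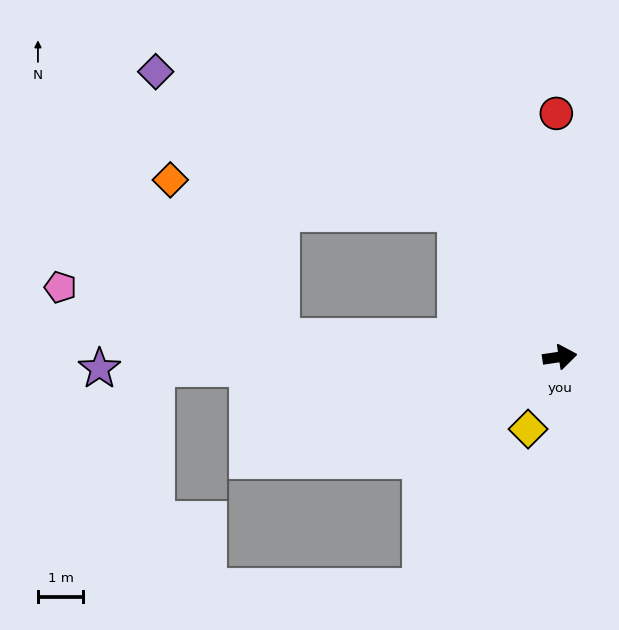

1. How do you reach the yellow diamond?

turn right 122°, forward 1.7 m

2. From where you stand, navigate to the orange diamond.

blocked — turn left 117°, forward 3.9 m, then turn left 48°, forward 6.4 m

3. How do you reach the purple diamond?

blocked — turn left 117°, forward 3.9 m, then turn left 29°, forward 7.3 m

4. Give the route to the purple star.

turn left 173°, forward 10.2 m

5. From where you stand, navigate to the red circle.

turn left 82°, forward 5.4 m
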